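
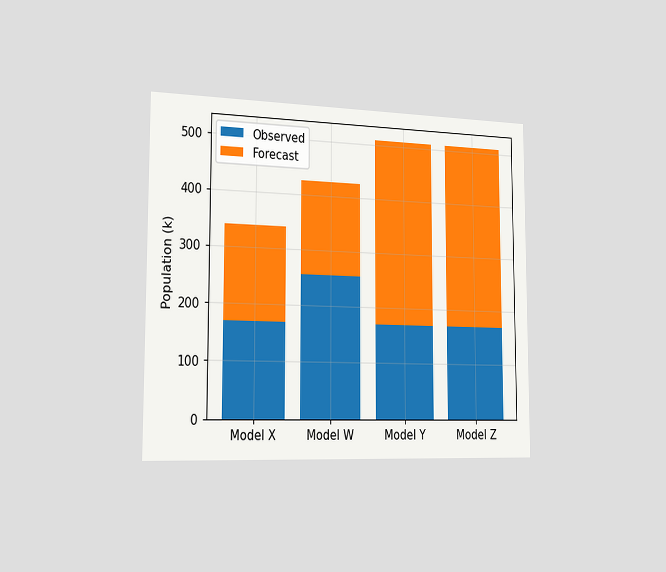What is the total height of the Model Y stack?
510k

The chart is viewed slightly from the left. The Model Y stack's top reaches 510k on the y-axis.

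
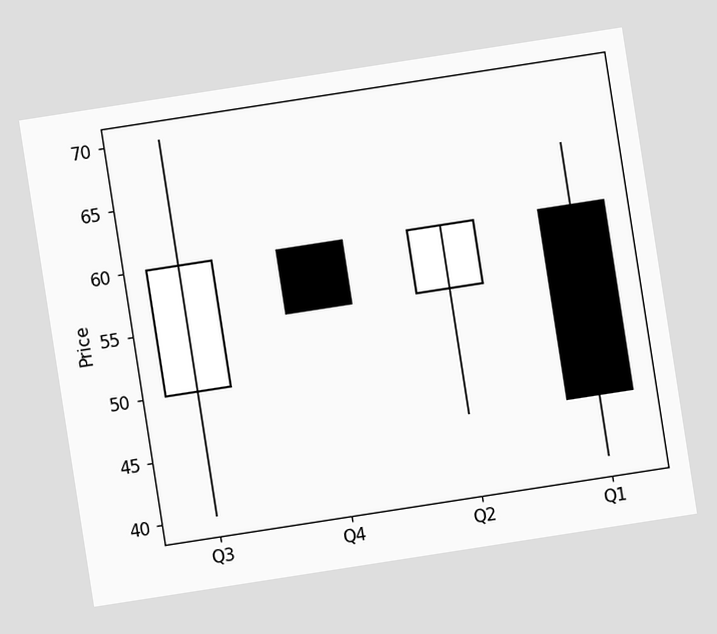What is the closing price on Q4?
The chart is tilted about 9° counter-clockwise. The Q4 candle closes at 55.

55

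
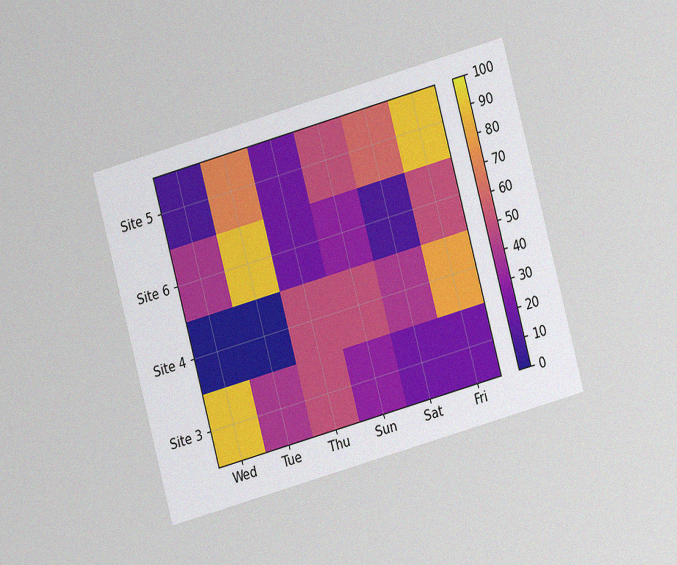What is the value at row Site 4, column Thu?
50

The chart is tilted about 15° counter-clockwise and viewed at a slight angle, with some photo noise. Matching cell (Site 4, Thu) against the colorbar gives 50.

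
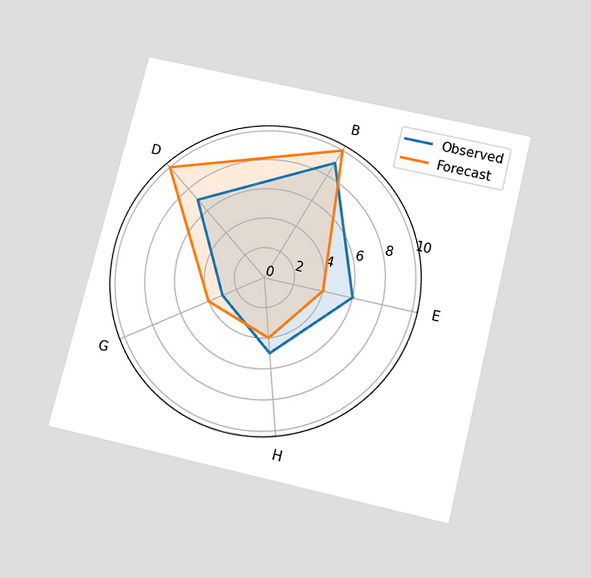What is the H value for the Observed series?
5

The chart is tilted about 14° clockwise and viewed slightly from below. On the H axis, Observed reaches 5.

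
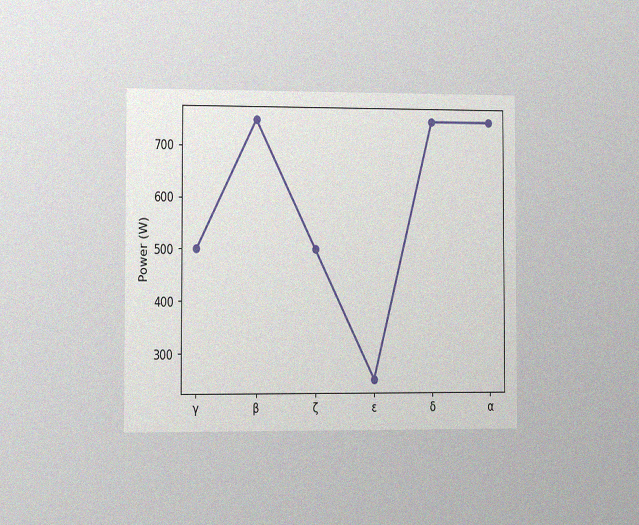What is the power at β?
The chart is viewed slightly from the left, with some photo noise. At β, the line is at 750W.

750W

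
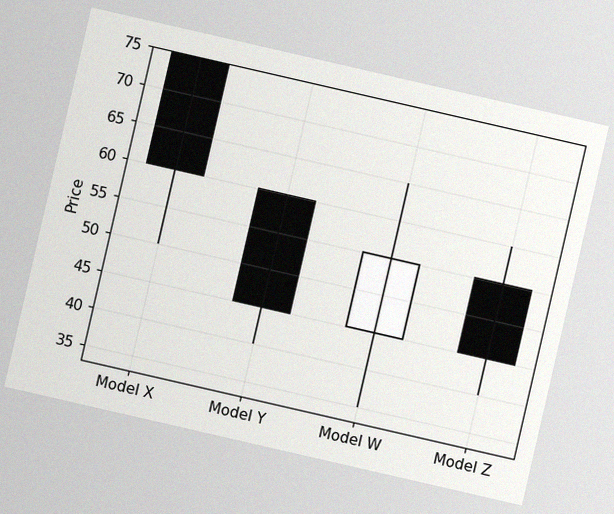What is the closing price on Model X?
The chart is tilted about 13° clockwise, with some photo noise. The Model X candle closes at 60.

60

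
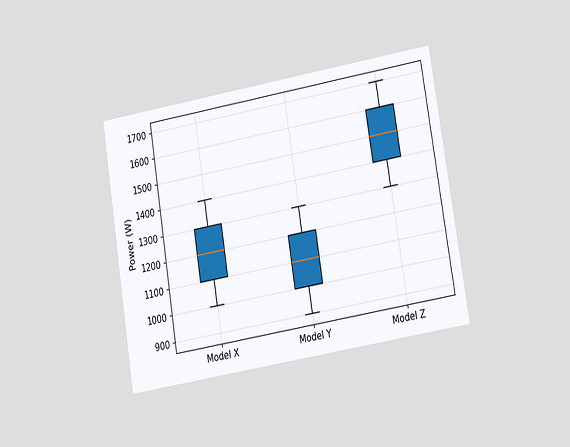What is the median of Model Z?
The chart is tilted about 9° counter-clockwise and viewed at a slight angle. The median line in the Model Z box sits at 1500W.

1500W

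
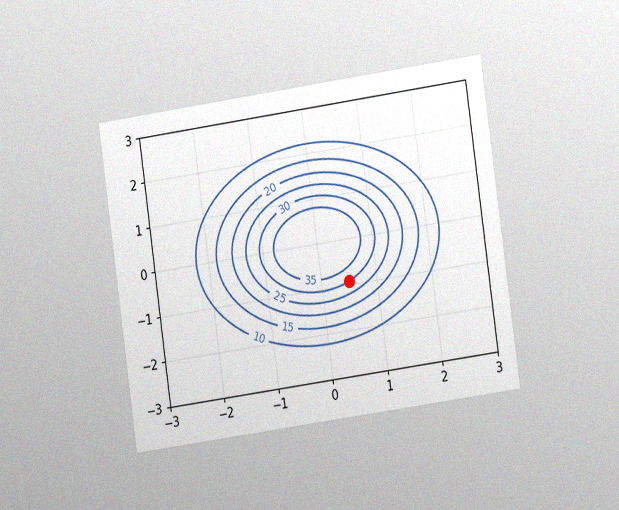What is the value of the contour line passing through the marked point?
30

The chart is tilted about 8° counter-clockwise and viewed at a slight angle, with some photo noise. The marked point sits on the contour labelled 30.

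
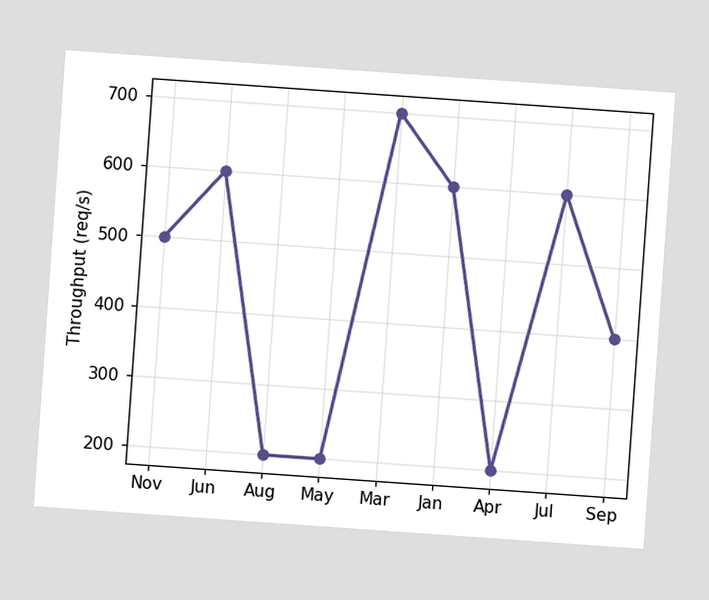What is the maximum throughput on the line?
The chart is tilted about 4° clockwise. The highest point is at Mar, and reading across to the y-axis gives 700req/s.

700req/s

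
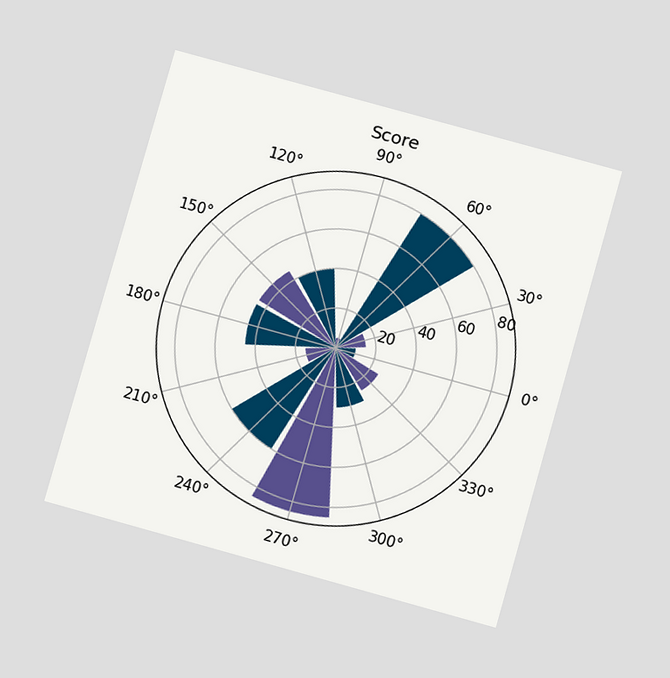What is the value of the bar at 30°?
15

The chart is tilted about 16° clockwise and viewed at a slight angle. The bar at 30° reaches 15 on the radial axis.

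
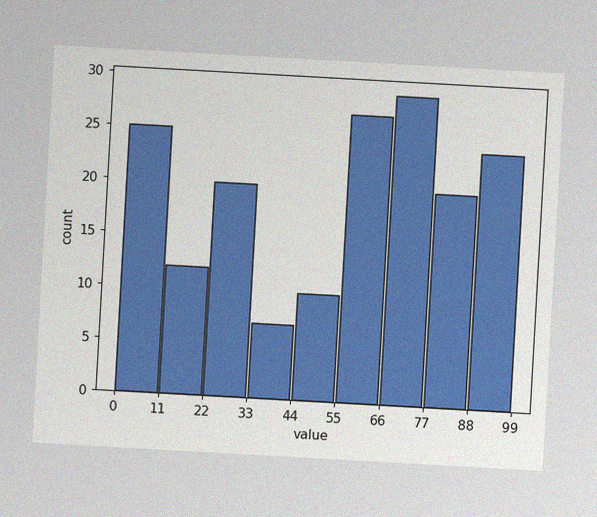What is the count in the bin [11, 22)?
12

The chart is tilted about 3° clockwise, with some photo noise. The [11, 22) bin has height 12.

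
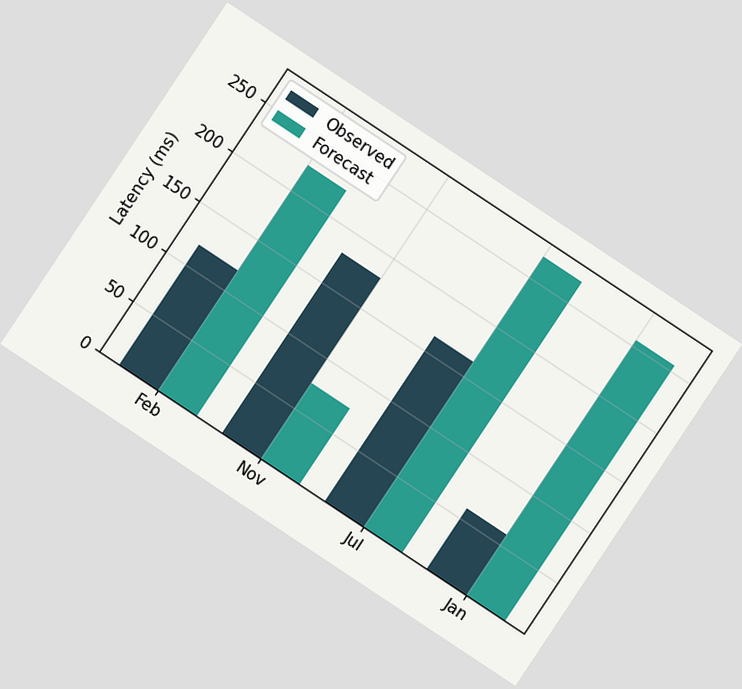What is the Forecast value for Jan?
255ms

The chart is tilted about 34° clockwise. The Forecast bar at Jan reaches 255ms on the y-axis.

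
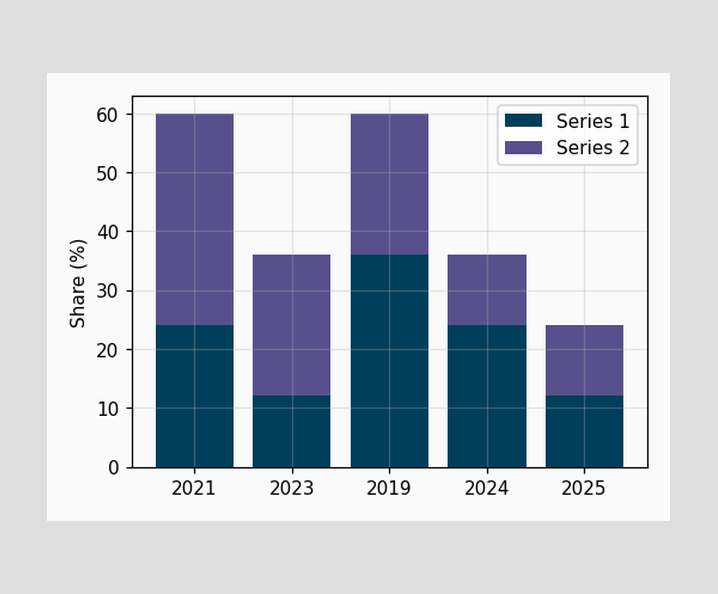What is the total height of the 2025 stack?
24%

The 2025 stack's top reaches 24% on the y-axis.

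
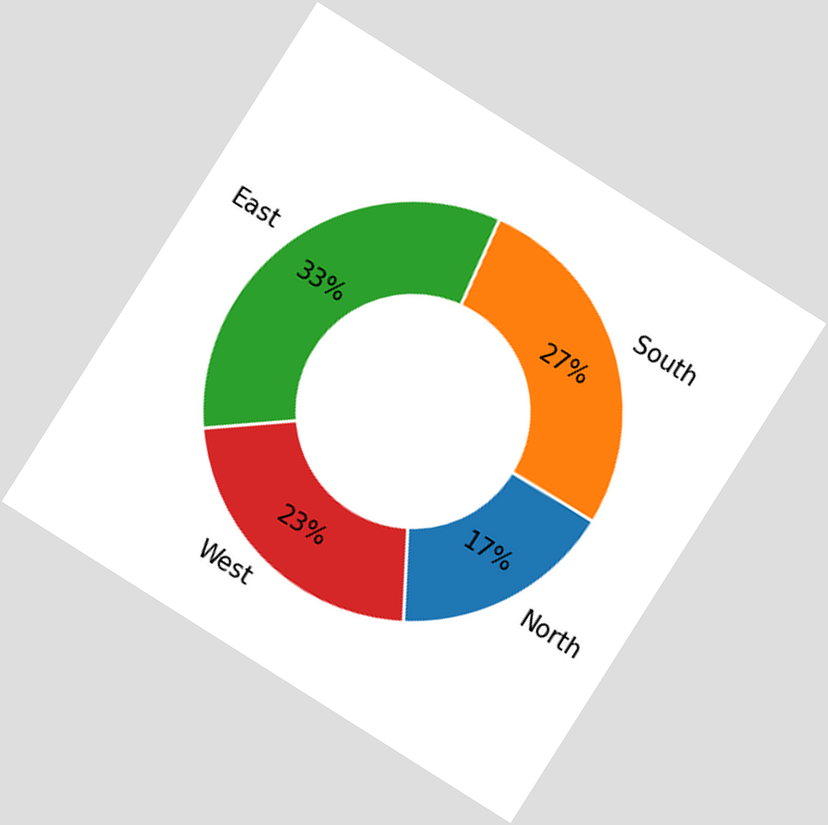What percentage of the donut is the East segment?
The chart is tilted about 32° clockwise. The East segment takes up 33% of the ring.

33%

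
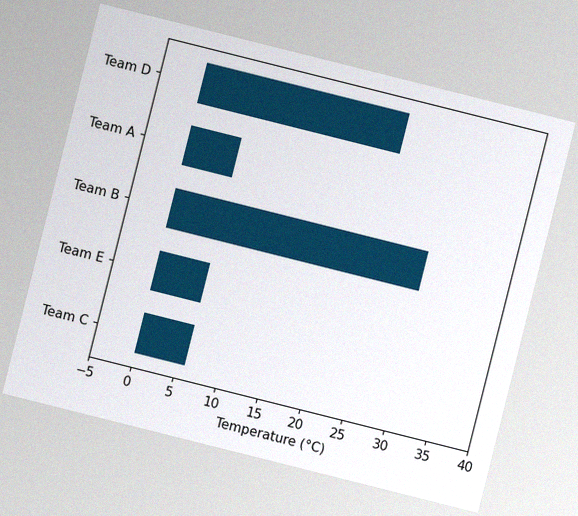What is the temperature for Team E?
6°C

The chart is tilted about 14° clockwise, with some photo noise. Reading along the chart's x-axis, the Team E bar reaches 6°C.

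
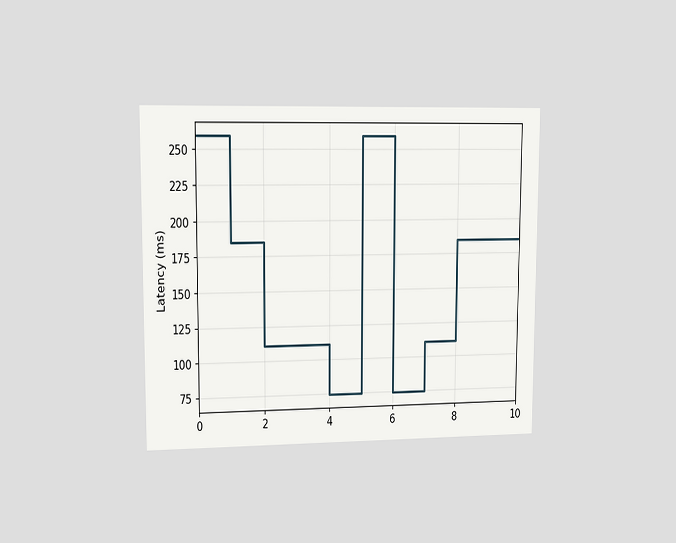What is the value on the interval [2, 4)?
111ms

The chart is viewed at a slight angle. On [2, 4) the step sits at 111ms.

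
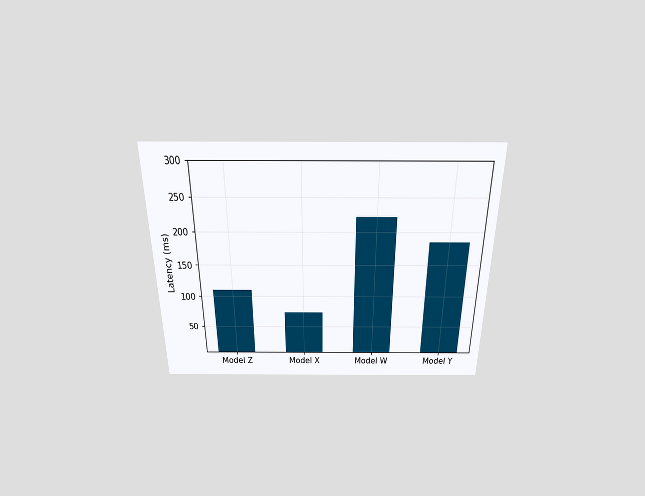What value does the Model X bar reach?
The chart is viewed slightly from above. Reading along the chart's y-axis, the Model X bar reaches 74ms.

74ms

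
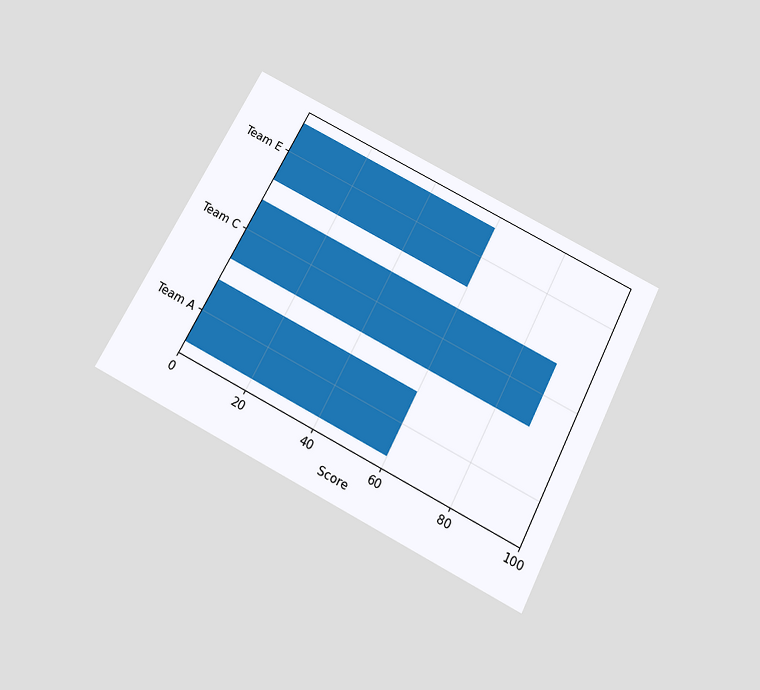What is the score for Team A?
The chart is tilted about 27° clockwise and viewed slightly from below. Reading along the chart's x-axis, the Team A bar reaches 60.

60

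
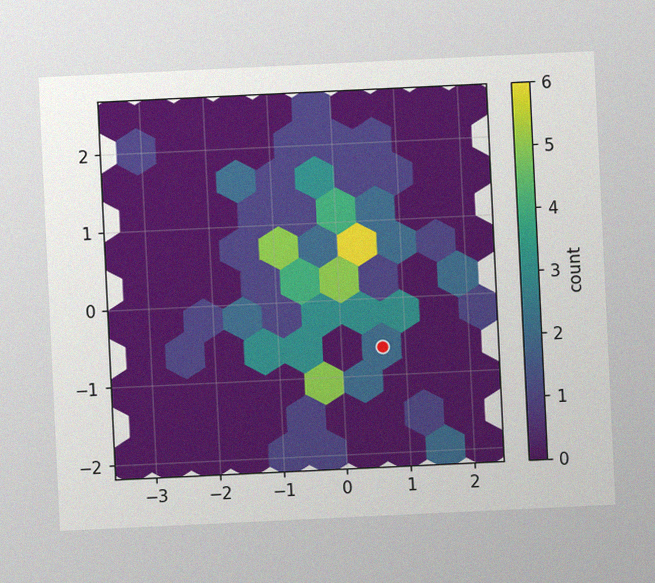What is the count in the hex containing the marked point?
2

The chart is tilted about 3° counter-clockwise, with some photo noise. The marked hex reads 2 on the colorbar.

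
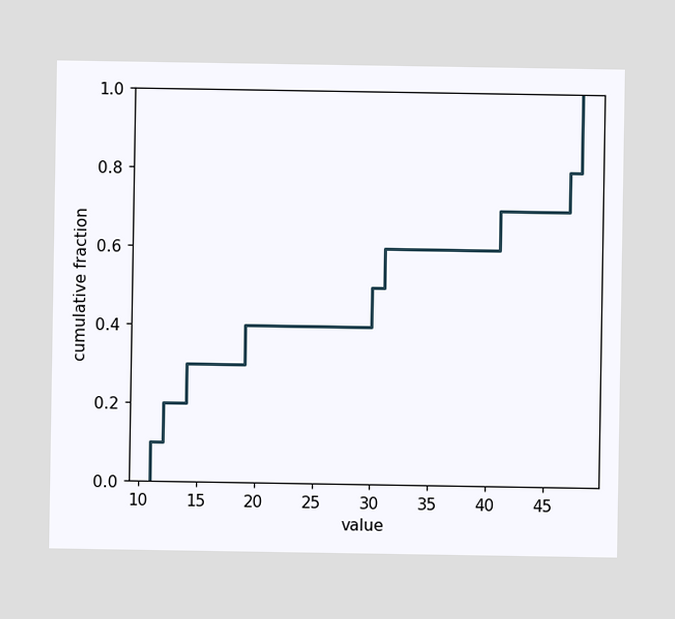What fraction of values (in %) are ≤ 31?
At x=31 the ECDF step is at 60%.

60%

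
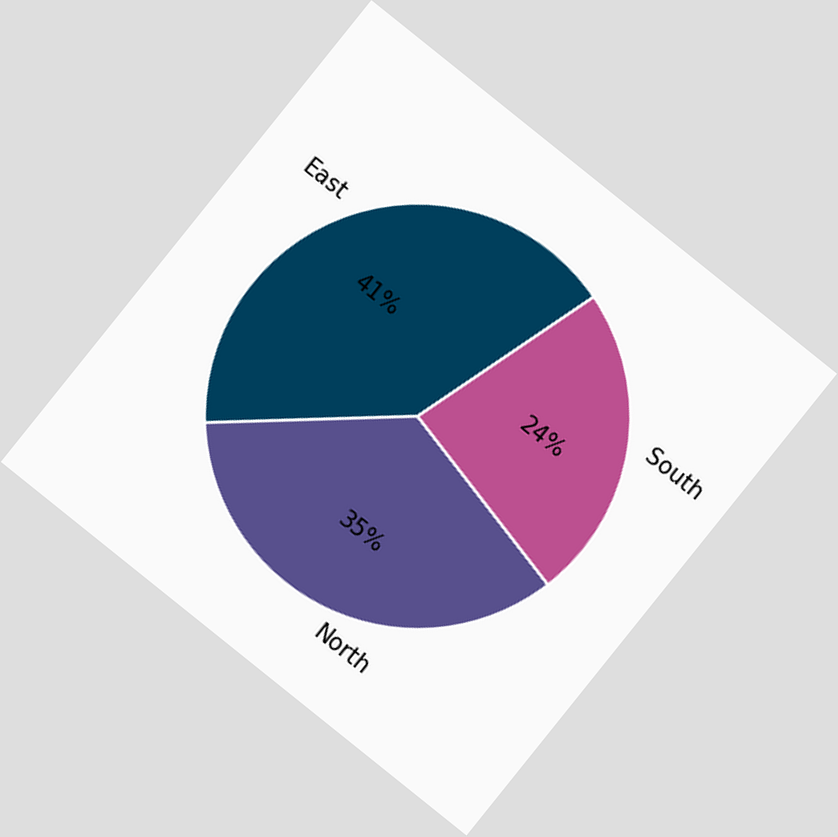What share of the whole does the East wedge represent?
41%

The chart is tilted about 39° clockwise. The East slice takes up 41% of the pie.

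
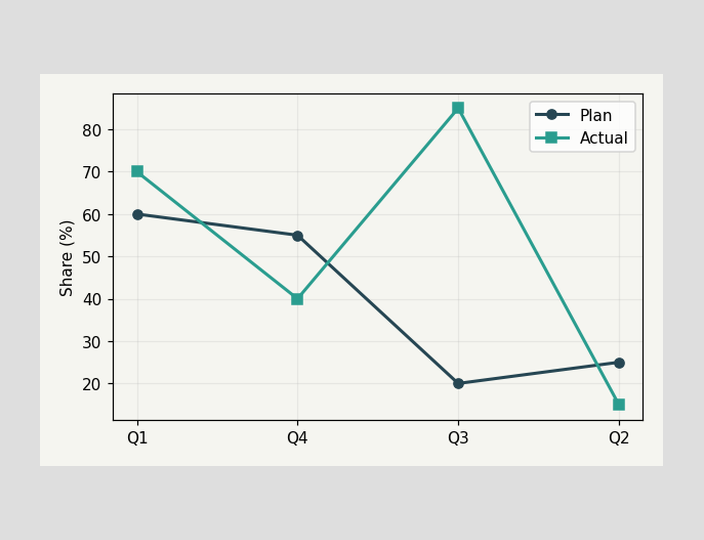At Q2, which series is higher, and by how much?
At Q2, Plan sits above the other line by 10%.

Plan, by 10%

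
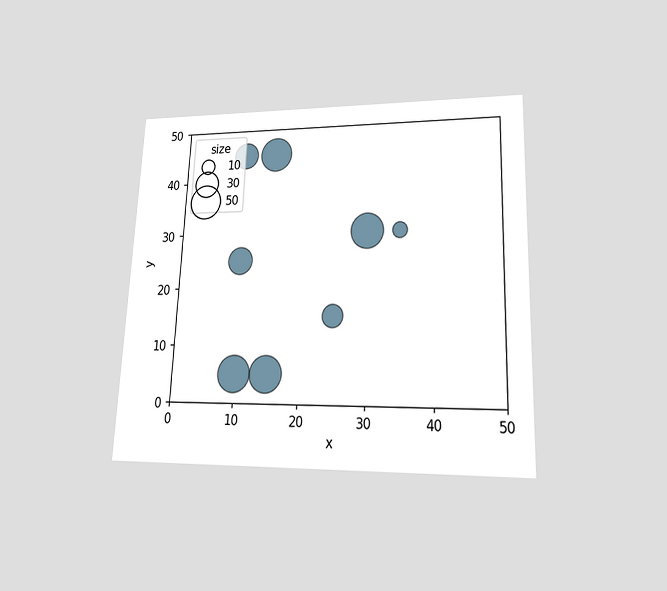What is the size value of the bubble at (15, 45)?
50

The chart is tilted about 2° clockwise and viewed at a slight angle. Matching the bubble at (15, 45) against the size legend gives 50.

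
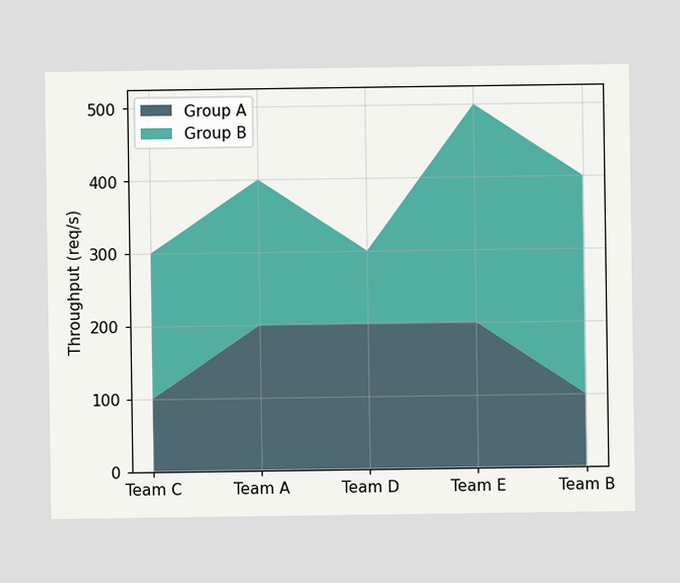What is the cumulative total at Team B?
The stacked total at Team B reaches 400req/s.

400req/s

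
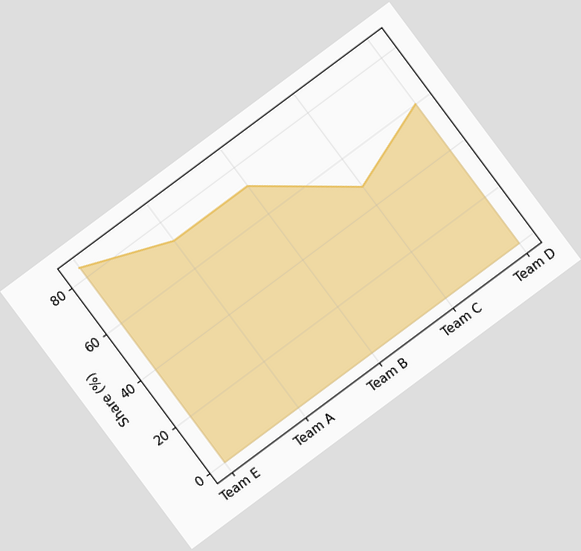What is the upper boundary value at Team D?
The chart is tilted about 37° counter-clockwise. At Team D the upper boundary is at 60%.

60%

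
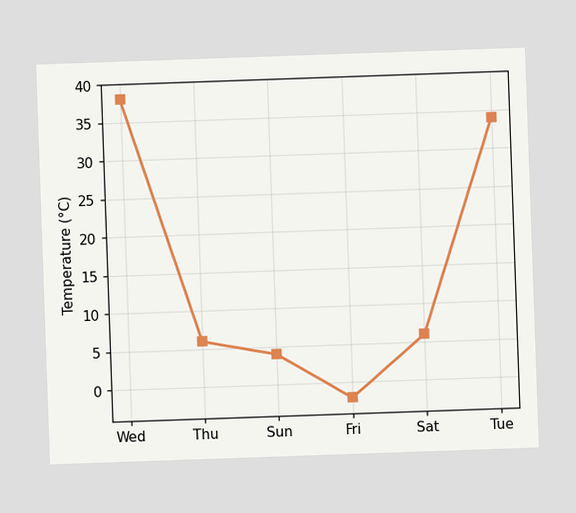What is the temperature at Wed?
At Wed, the line is at 38°C.

38°C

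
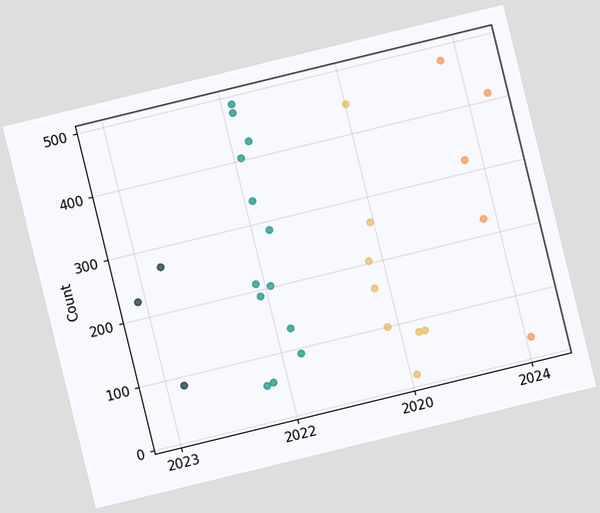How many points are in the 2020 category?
The chart is tilted about 14° counter-clockwise. Counting the markers in the 2020 column gives 8.

8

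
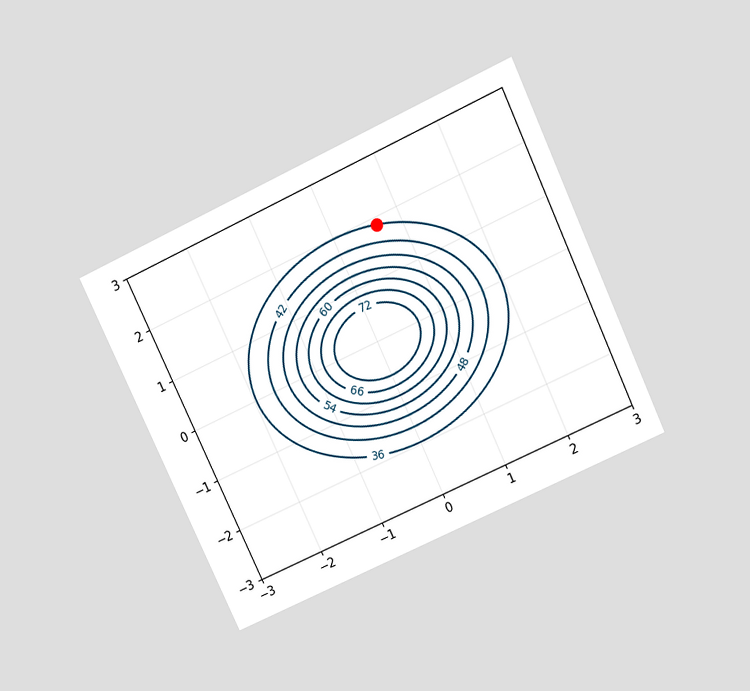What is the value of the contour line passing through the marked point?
The chart is tilted about 25° counter-clockwise and viewed slightly from above. The marked point sits on the contour labelled 36.

36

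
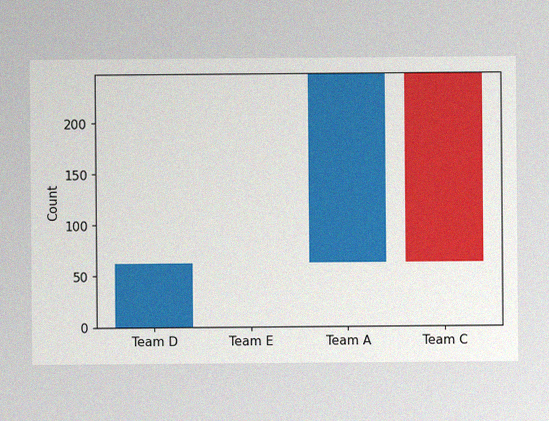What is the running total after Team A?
The image has some photo noise and uneven lighting. After Team A the running total reaches 248.

248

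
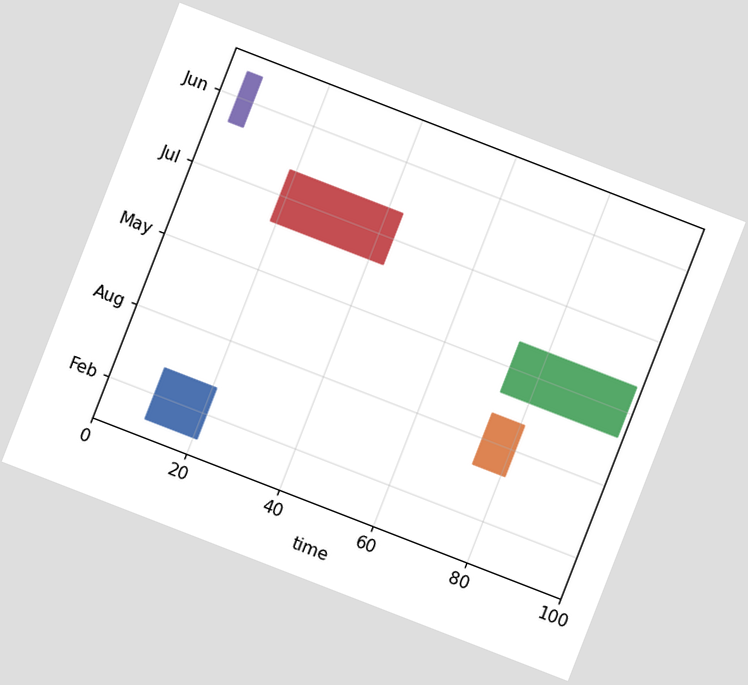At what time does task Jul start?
19

The chart is tilted about 21° clockwise. The Jul bar begins at t=19.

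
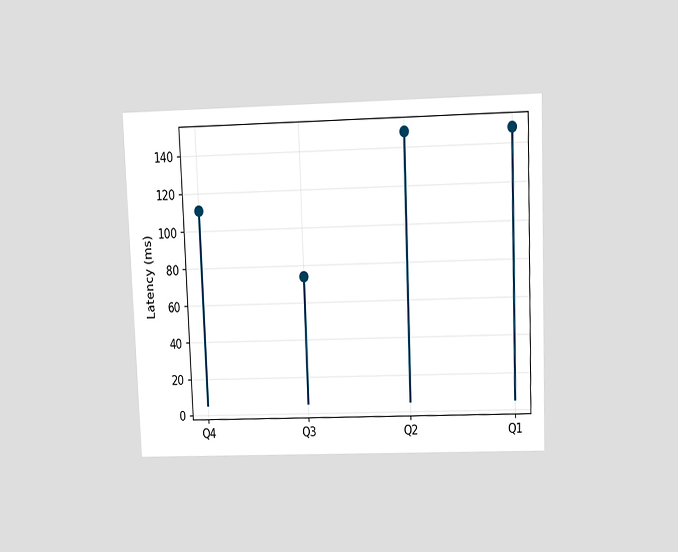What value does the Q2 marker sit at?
148ms

The chart is tilted about 2° counter-clockwise and viewed slightly from above. The Q2 marker sits at 148ms.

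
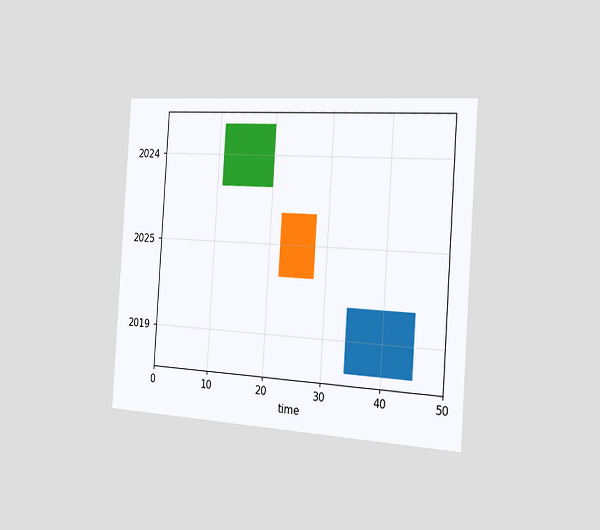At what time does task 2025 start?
22

The chart is tilted about 4° clockwise and viewed slightly from the right. The 2025 bar begins at t=22.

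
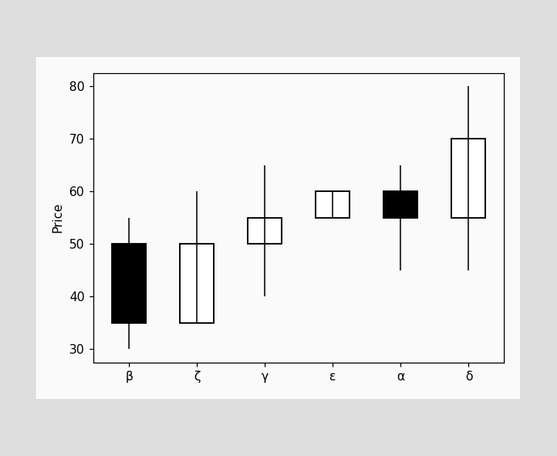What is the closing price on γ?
55

The γ candle closes at 55.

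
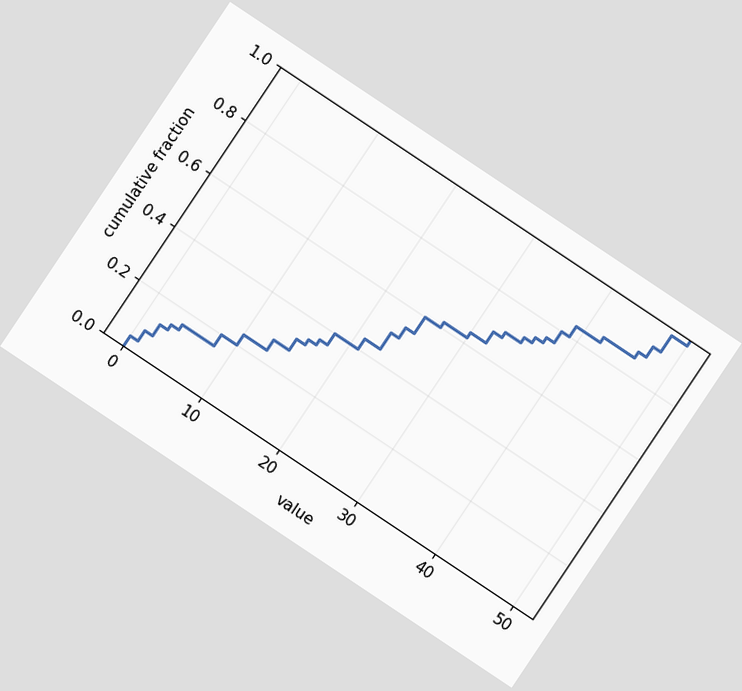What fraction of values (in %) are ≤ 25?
The chart is tilted about 34° clockwise. At x=25 the ECDF step is at 60%.

60%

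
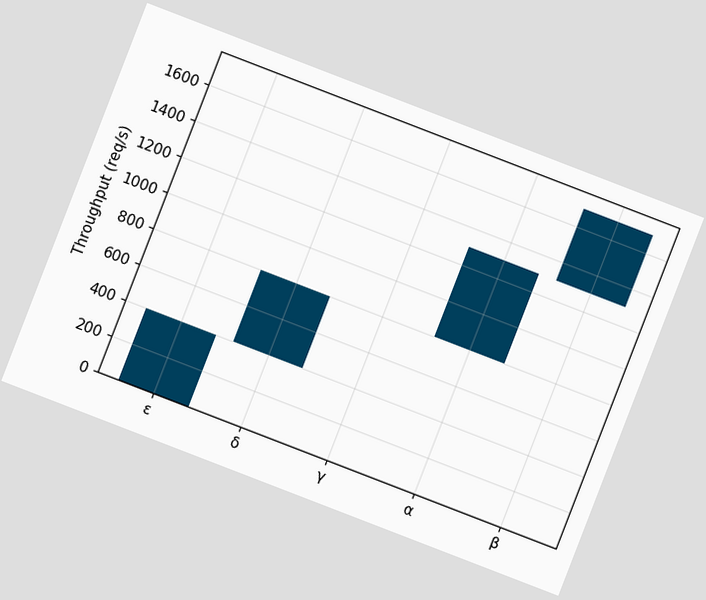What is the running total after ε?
400req/s

The chart is tilted about 21° clockwise. After ε the running total reaches 400req/s.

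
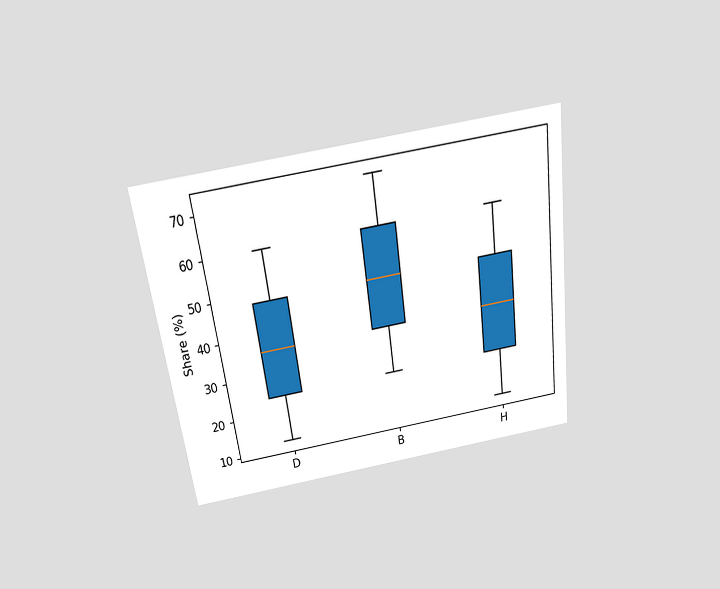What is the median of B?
The chart is tilted about 8° counter-clockwise and viewed slightly from above. The median line in the B box sits at 48%.

48%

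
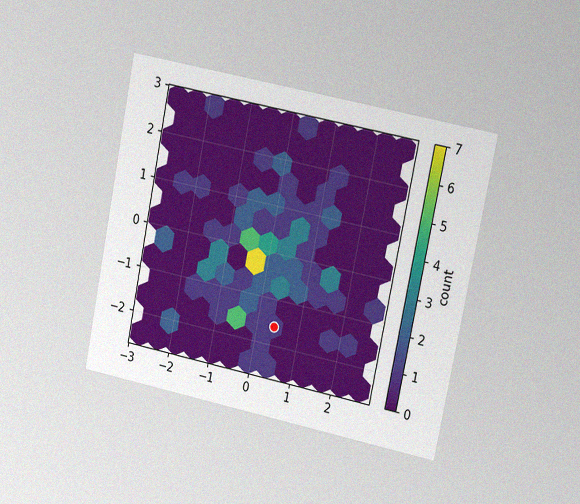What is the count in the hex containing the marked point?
1

The chart is tilted about 11° clockwise and viewed at a slight angle, with some photo noise. The marked hex reads 1 on the colorbar.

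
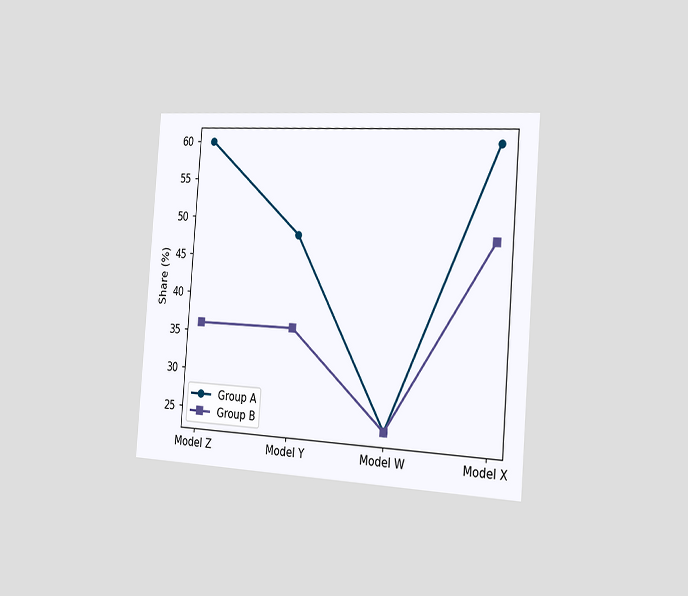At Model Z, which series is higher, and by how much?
Group A, by 24%

The chart is tilted about 4° clockwise and viewed slightly from the right. At Model Z, Group A sits above the other line by 24%.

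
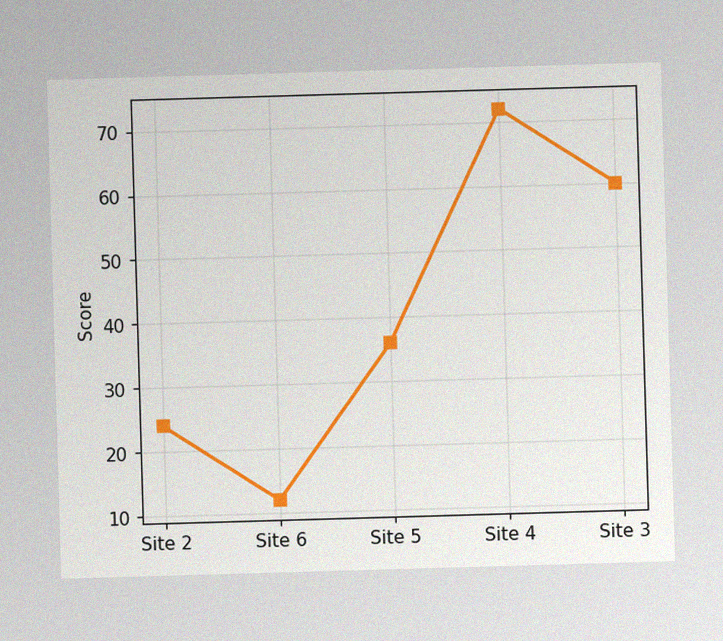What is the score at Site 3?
60

The image has some photo noise and uneven lighting. At Site 3, the line is at 60.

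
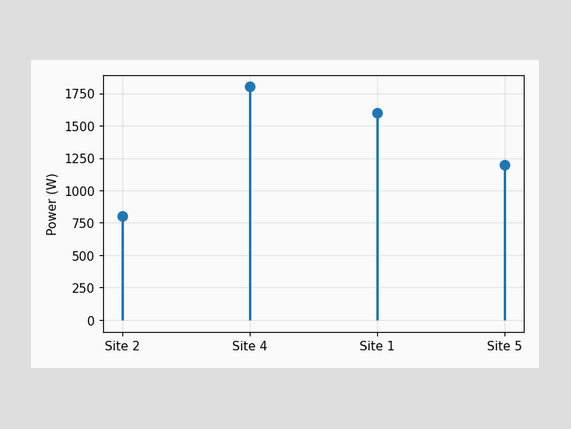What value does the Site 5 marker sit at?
1200W

The Site 5 marker sits at 1200W.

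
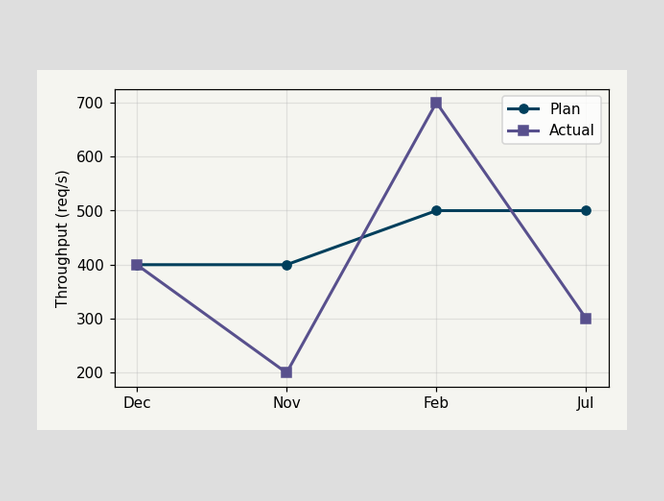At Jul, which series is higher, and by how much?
At Jul, Plan sits above the other line by 200req/s.

Plan, by 200req/s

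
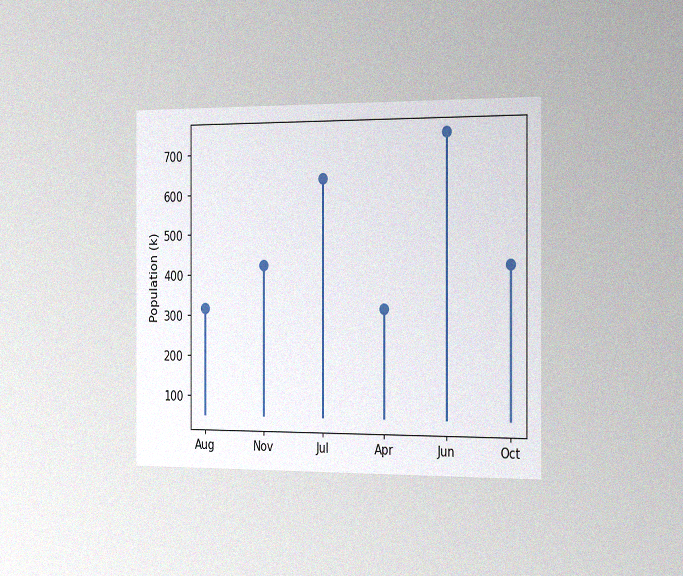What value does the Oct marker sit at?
424k

The chart is viewed slightly from the right, with some photo noise. The Oct marker sits at 424k.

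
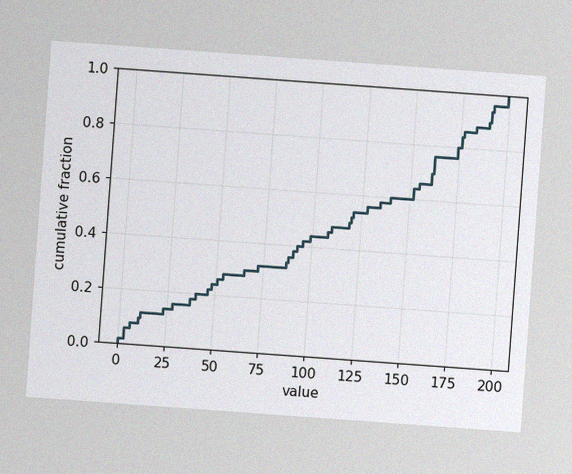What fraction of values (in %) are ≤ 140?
60%

The chart is tilted about 4° clockwise, with some photo noise. At x=140 the ECDF step is at 60%.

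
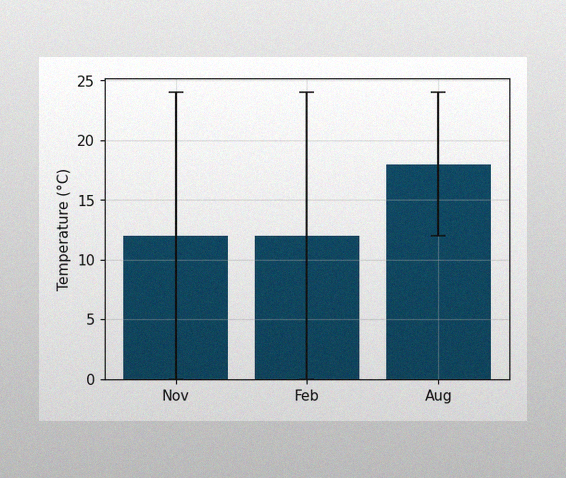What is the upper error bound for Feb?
24°C

The image has some photo noise and uneven lighting. The Feb bar's upper whisker reaches 24°C.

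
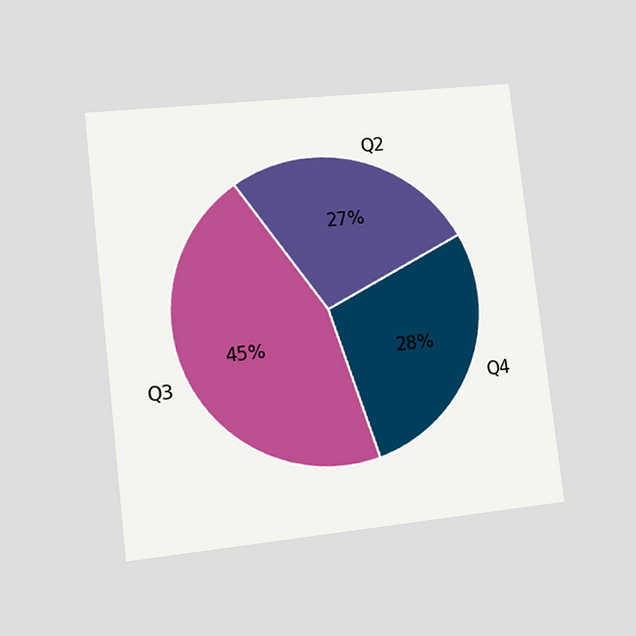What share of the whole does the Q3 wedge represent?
The chart is tilted about 7° counter-clockwise and viewed at a slight angle. The Q3 slice takes up 45% of the pie.

45%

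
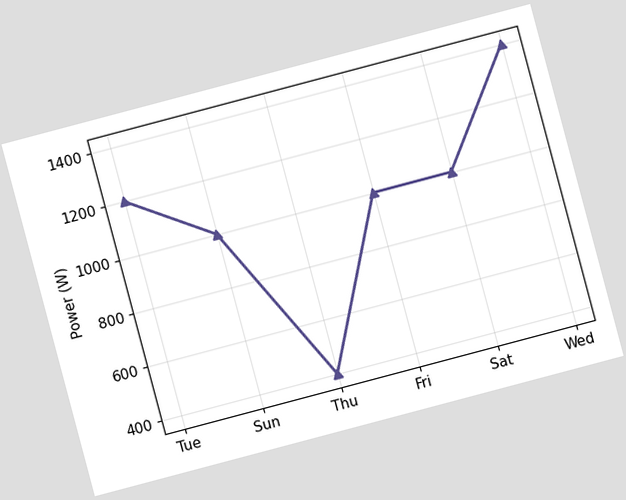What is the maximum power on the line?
1400W

The chart is tilted about 15° counter-clockwise. The highest point is at Wed, and reading across to the y-axis gives 1400W.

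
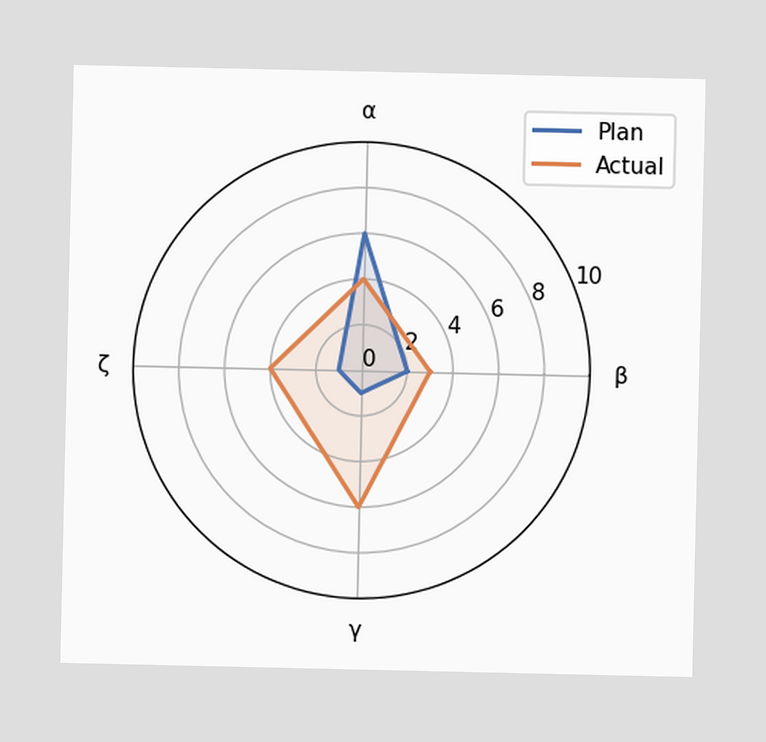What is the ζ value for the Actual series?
On the ζ axis, Actual reaches 4.

4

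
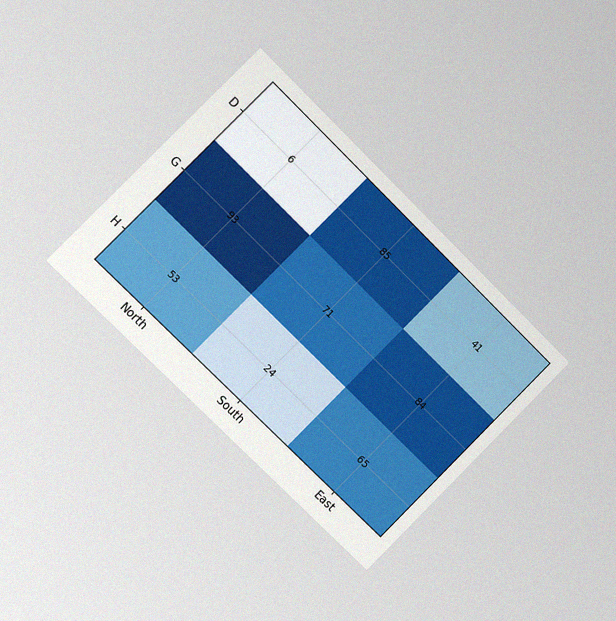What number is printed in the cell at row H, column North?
The chart is tilted about 45° clockwise and viewed slightly from the left, with some photo noise. The (H, North) cell reads 53.

53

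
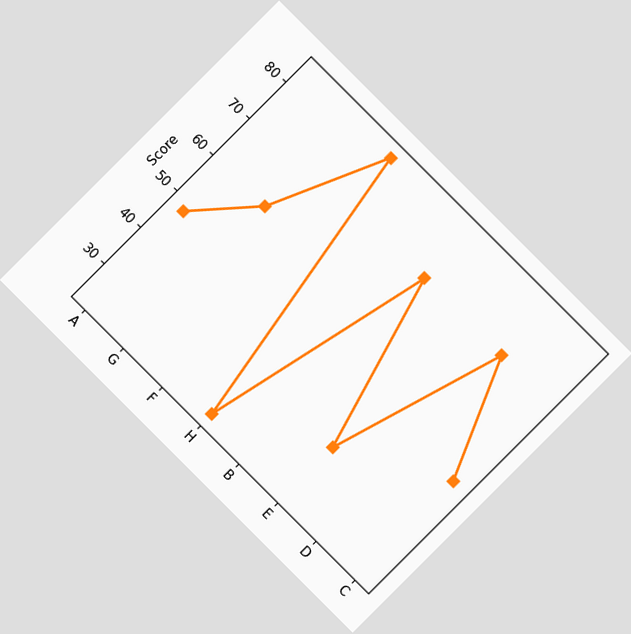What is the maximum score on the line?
84

The chart is tilted about 45° clockwise. The highest point is at F, and reading across to the y-axis gives 84.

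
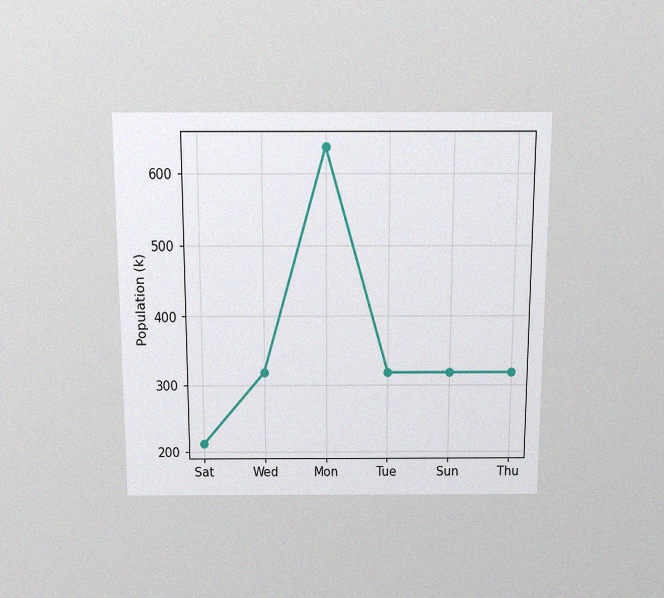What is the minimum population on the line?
The chart is viewed slightly from above, with some photo noise. The lowest point is at Sat, and reading across to the y-axis gives 212k.

212k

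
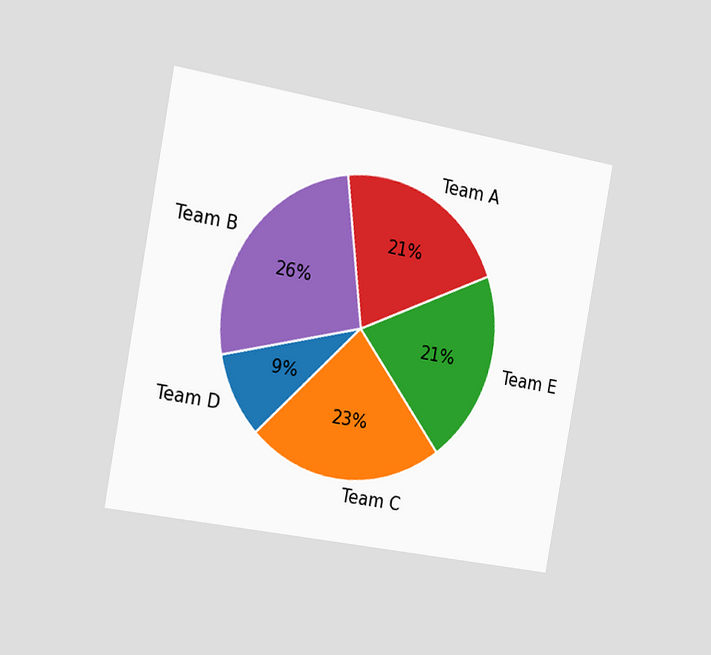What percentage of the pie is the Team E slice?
The chart is tilted about 10° clockwise and viewed slightly from the left. The Team E slice takes up 21% of the pie.

21%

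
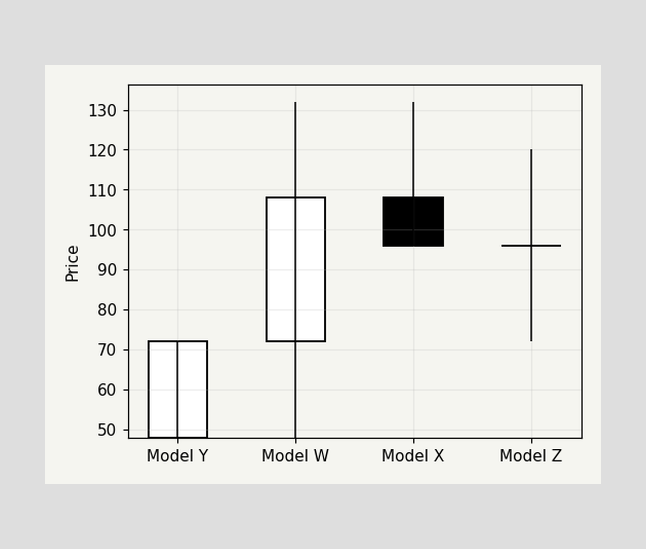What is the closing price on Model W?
108

The Model W candle closes at 108.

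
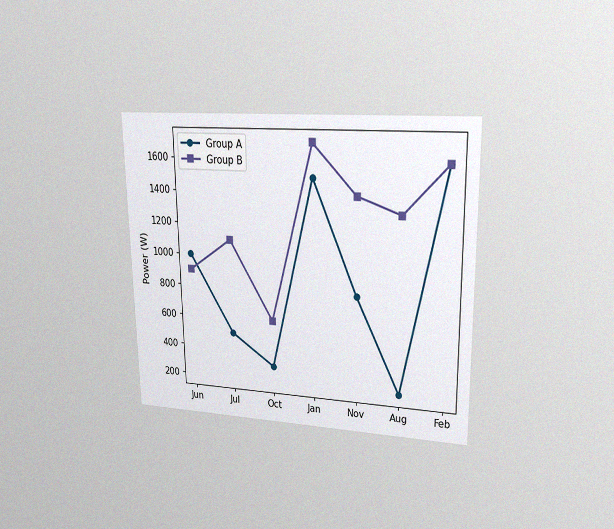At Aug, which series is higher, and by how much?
The chart is viewed at a slight angle, with some photo noise. At Aug, Group B sits above the other line by 1100W.

Group B, by 1100W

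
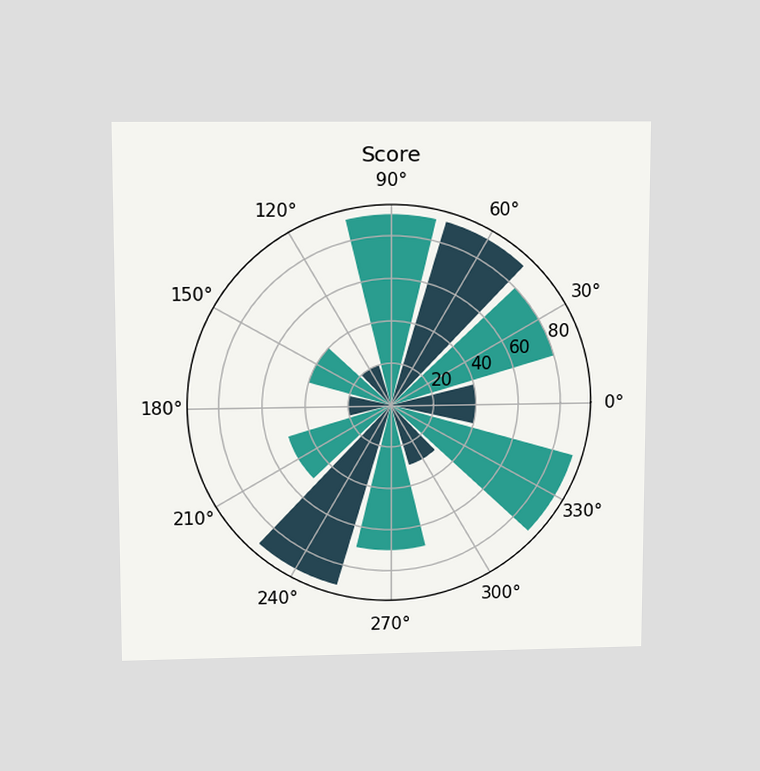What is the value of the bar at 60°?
The chart is viewed slightly from above. The bar at 60° reaches 90 on the radial axis.

90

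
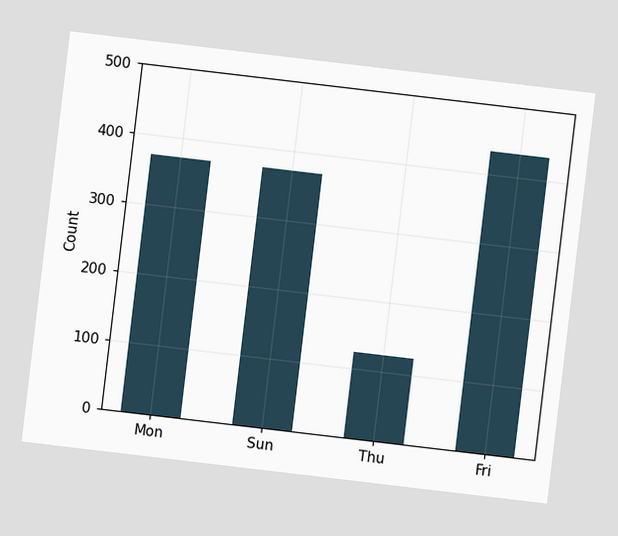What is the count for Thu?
124

The chart is tilted about 7° clockwise. Reading along the chart's y-axis, the Thu bar reaches 124.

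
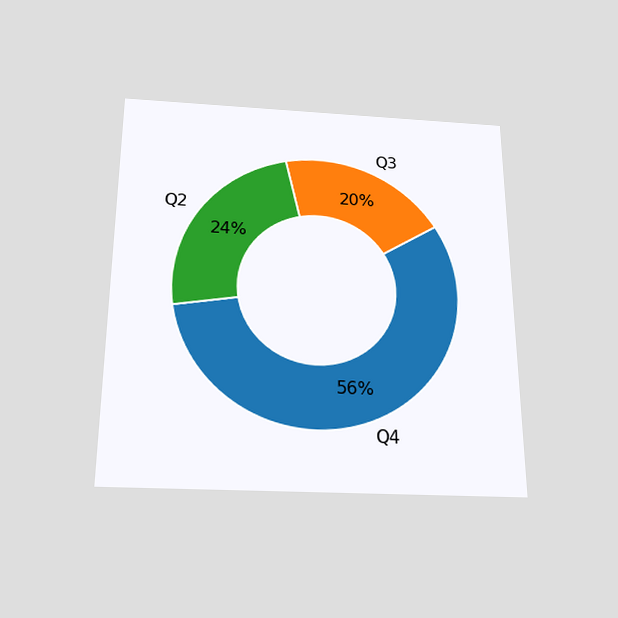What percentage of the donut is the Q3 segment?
The chart is viewed slightly from below. The Q3 segment takes up 20% of the ring.

20%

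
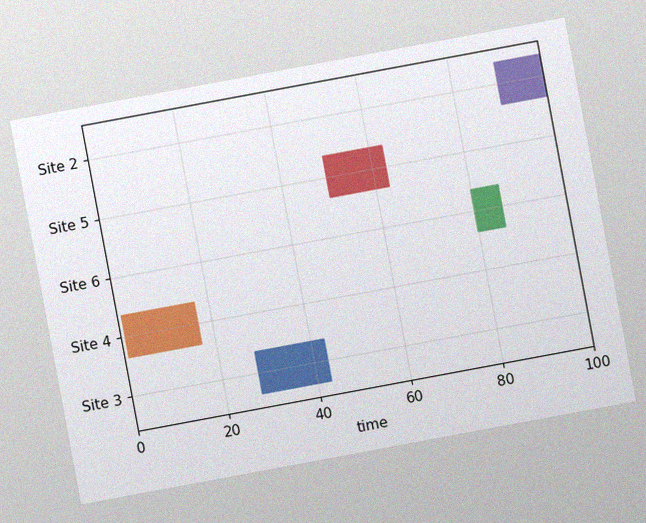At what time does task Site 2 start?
The chart is tilted about 11° counter-clockwise, with some photo noise. The Site 2 bar begins at t=90.

90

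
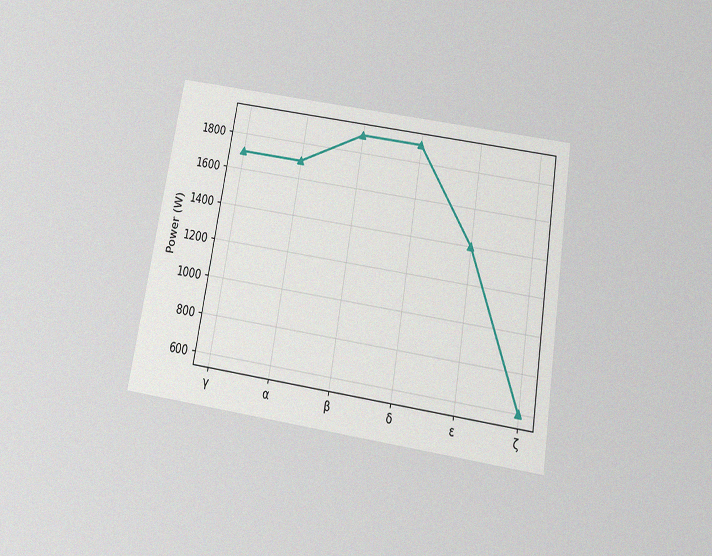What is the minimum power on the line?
The chart is tilted about 9° clockwise and viewed slightly from below, with some photo noise. The lowest point is at ζ, and reading across to the y-axis gives 600W.

600W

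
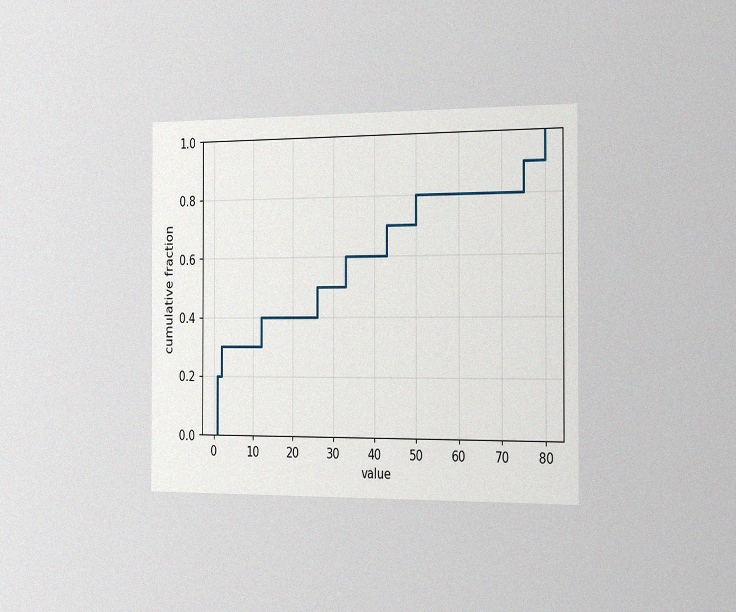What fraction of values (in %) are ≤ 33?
The chart is viewed slightly from the right, with some photo noise. At x=33 the ECDF step is at 60%.

60%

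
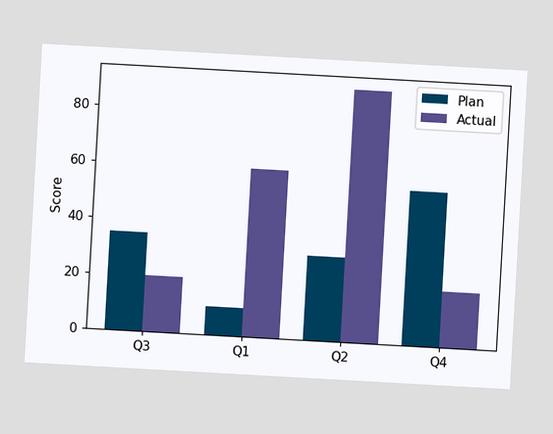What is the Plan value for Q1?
The chart is tilted about 3° clockwise. The Plan bar at Q1 reaches 10 on the y-axis.

10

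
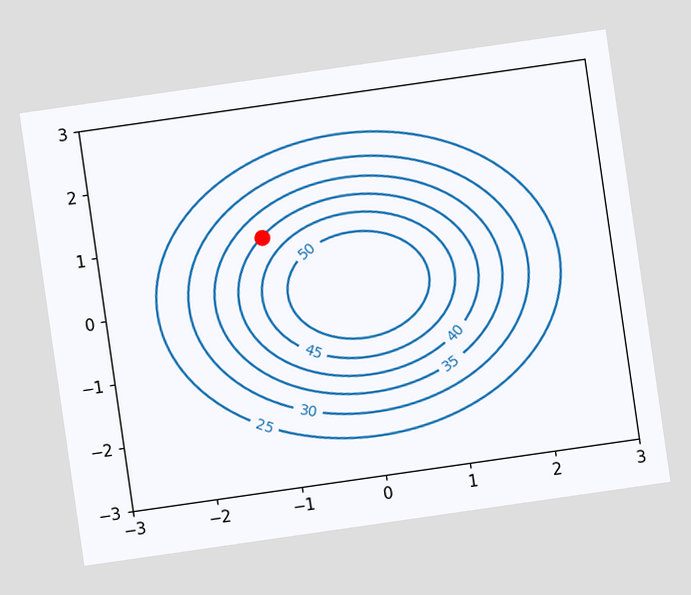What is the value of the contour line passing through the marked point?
40

The chart is tilted about 8° counter-clockwise. The marked point sits on the contour labelled 40.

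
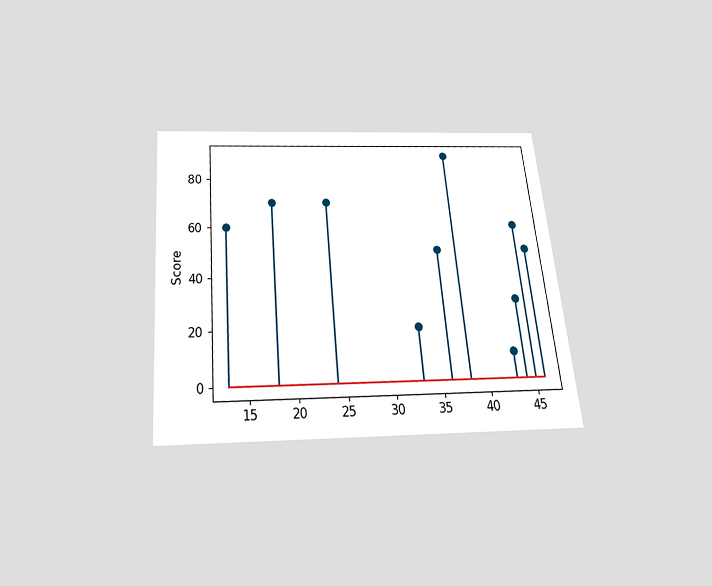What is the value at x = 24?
70

The chart is tilted about 5° counter-clockwise and viewed slightly from below. The stem at x=24 reaches 70.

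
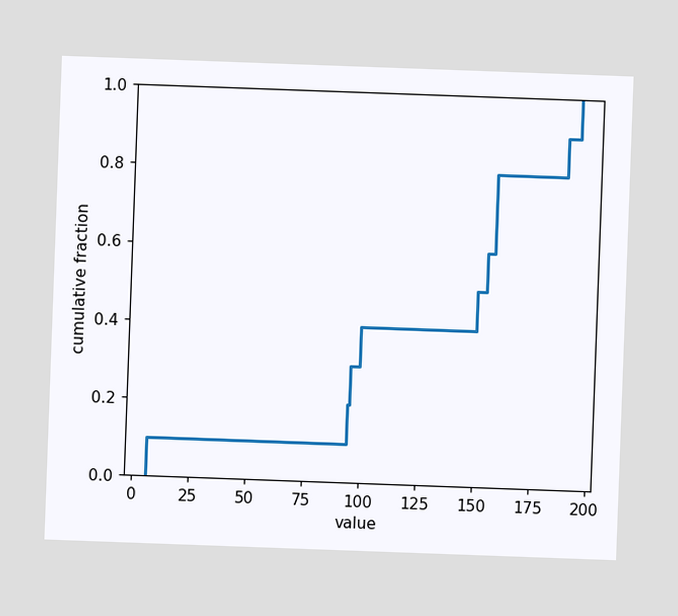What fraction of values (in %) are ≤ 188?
90%

The chart is tilted about 2° clockwise. At x=188 the ECDF step is at 90%.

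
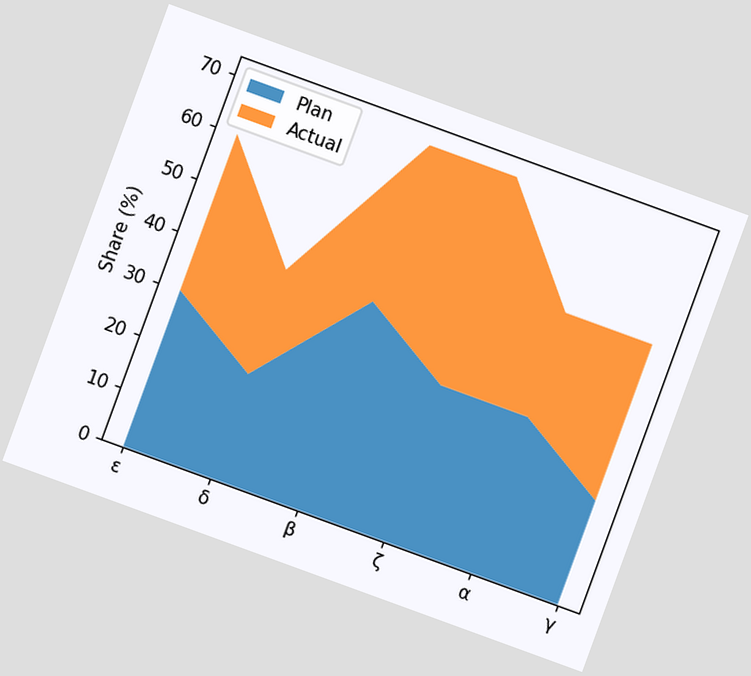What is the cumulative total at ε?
60%

The chart is tilted about 20° clockwise. The stacked total at ε reaches 60%.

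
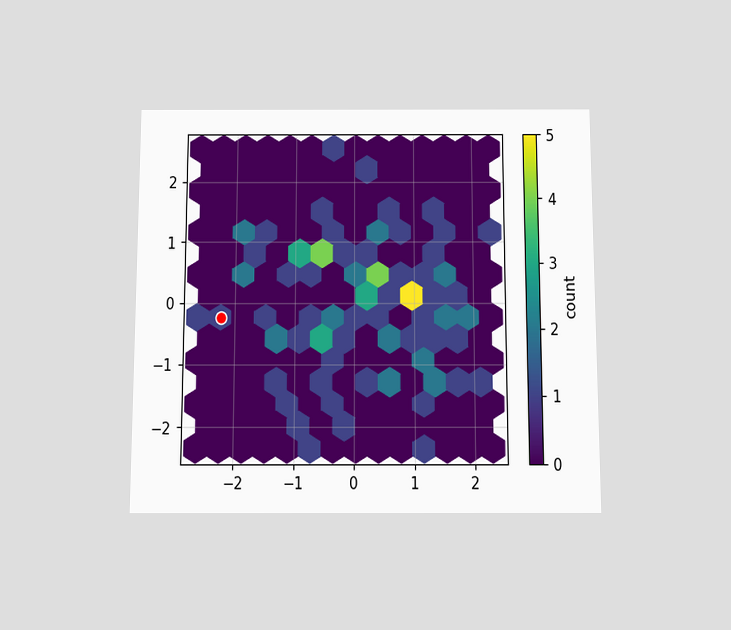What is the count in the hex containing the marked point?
1

The chart is viewed slightly from below. The marked hex reads 1 on the colorbar.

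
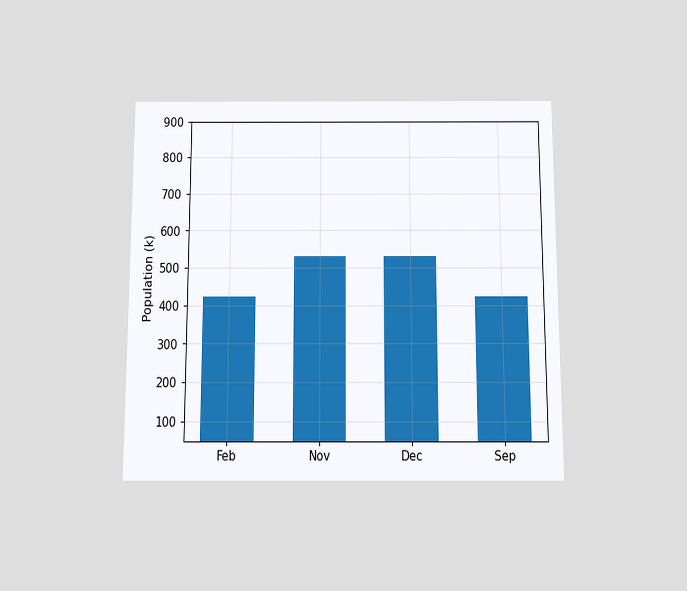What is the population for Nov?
The chart is viewed slightly from below. Reading along the chart's y-axis, the Nov bar reaches 530k.

530k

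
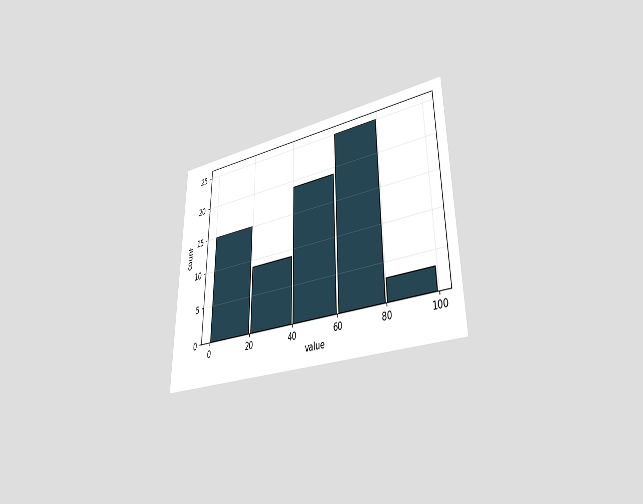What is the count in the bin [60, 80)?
25

The chart is viewed at a slight angle. The [60, 80) bin has height 25.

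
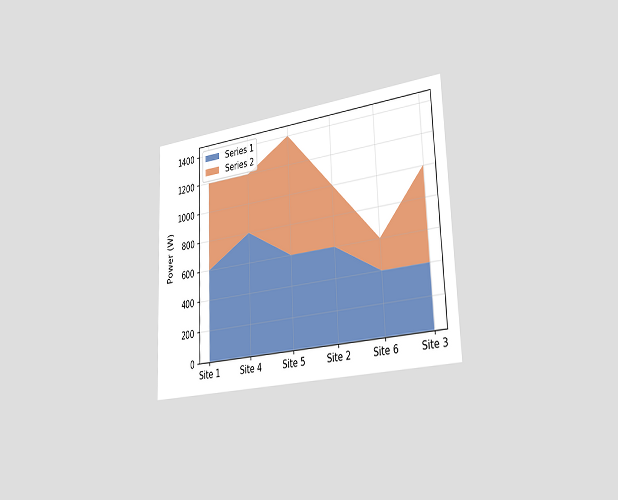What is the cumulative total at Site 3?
1000W

The chart is tilted about 2° counter-clockwise and viewed slightly from the right. The stacked total at Site 3 reaches 1000W.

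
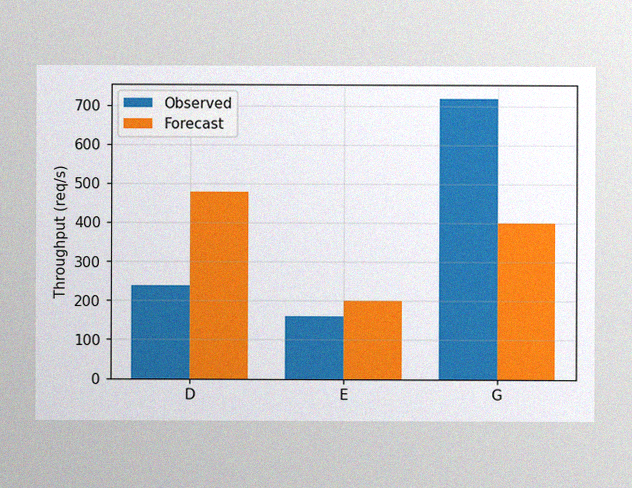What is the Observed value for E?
The image has some photo noise and uneven lighting. The Observed bar at E reaches 160req/s on the y-axis.

160req/s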